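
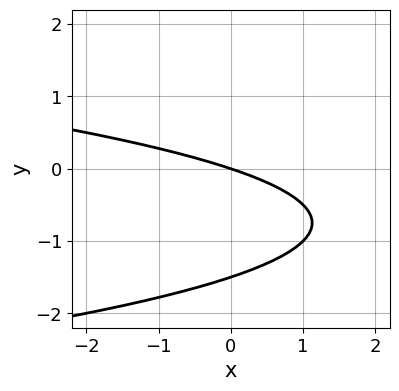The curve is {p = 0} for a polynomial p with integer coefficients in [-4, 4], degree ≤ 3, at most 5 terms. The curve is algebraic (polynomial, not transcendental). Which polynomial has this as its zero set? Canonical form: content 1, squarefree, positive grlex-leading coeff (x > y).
2*y^2 + x + 3*y

(a) deg p = 2. A generic line meets the curve in up to 2 points.
(b) From the visible intercepts: it meets the y-axis at y = 0 (among the integer gridlines); one x-axis crossing is at x = 0.
(c) Matching integer coefficients to the picture gives p.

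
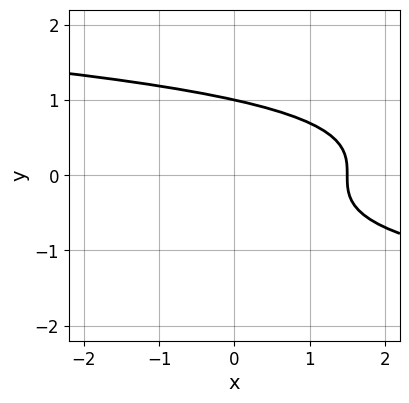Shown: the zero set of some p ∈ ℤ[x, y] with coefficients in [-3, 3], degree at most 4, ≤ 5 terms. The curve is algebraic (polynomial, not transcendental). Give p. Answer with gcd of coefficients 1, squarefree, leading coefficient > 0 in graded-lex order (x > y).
3*y^3 + 2*x - 3

The degree is 3 — no degree-2 curve has this shape.
Checking where it meets the axes: it crosses the y-axis at the gridline y = 1.
Together with the visible shape, these determine p as stated.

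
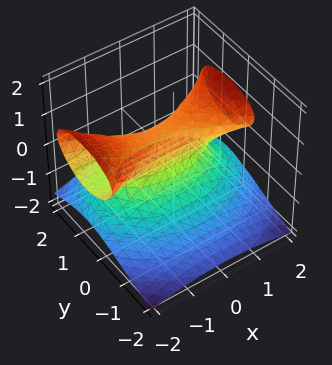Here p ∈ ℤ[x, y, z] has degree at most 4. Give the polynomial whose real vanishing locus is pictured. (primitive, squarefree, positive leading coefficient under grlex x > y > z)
First, deg p = 3.
Next, from the visible intercepts: every point of the x-axis in the box is on the surface; it crosses the z-axis at the gridline z = 0.
Finally, assembling these constraints gives the stated polynomial.

x^2*z - 3*z^3 - 2*y^2 + 2*y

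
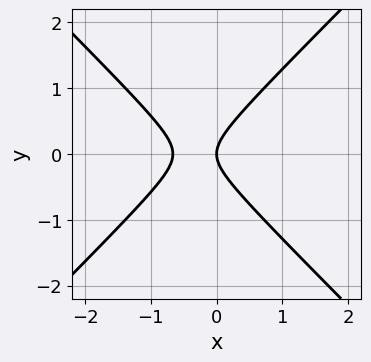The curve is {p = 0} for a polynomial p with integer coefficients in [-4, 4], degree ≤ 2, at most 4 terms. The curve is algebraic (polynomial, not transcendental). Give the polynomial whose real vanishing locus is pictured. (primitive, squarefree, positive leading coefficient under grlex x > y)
3*x^2 - 3*y^2 + 2*x

First, the degree is 2 — a generic line meets the curve in up to 2 points.
Next, symmetries: the y ↦ −y reflection is a symmetry, so y appears only in even powers.
Next, against the integer gridlines: it meets the y-axis at y = 0 (among the integer gridlines); it meets the x-axis at x = 0 (among the integer gridlines).
Finally, together with the visible shape, these determine p as stated.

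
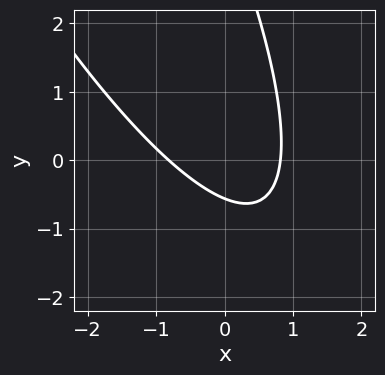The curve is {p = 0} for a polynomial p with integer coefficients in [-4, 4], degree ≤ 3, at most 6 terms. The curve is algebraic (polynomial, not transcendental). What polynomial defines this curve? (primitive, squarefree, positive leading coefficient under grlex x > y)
1. Degree: no degree-1 curve has this shape, so deg p = 2.
2. The integer polynomial consistent with all of this is the stated p.

3*x^2 + 3*x*y + y^2 - 3*y - 2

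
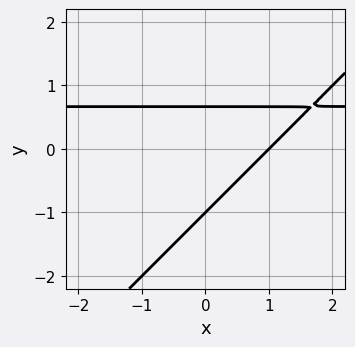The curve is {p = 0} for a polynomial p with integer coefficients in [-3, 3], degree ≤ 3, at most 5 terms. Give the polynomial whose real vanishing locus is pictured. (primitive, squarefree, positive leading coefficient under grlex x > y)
First, the degree is 2 — the shape is more complex than any degree-1 curve.
Next, observable constraints: it meets the x-axis at x = 1 (among the integer gridlines); one y-axis crossing is at y = -1.
Finally, assembling these constraints gives the stated polynomial.

3*x*y - 3*y^2 - 2*x - y + 2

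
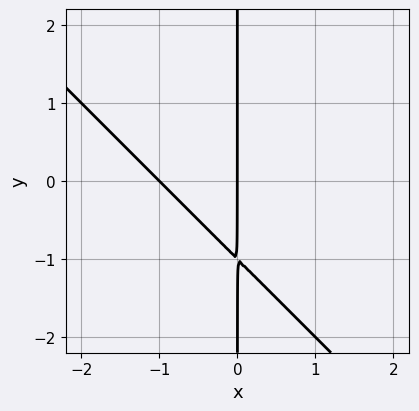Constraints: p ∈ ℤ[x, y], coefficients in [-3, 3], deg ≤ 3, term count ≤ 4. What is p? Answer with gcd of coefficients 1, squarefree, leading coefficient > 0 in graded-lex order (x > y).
x^2 + x*y + x

(a) Degree: a generic line meets the curve in up to 2 points, so deg p = 2.
(b) Observable constraints: the x-axis gridline crossings are at x ∈ {-1, 0}; the visible y-axis segment lies entirely on the curve.
(c) Together with the visible shape, these determine p as stated.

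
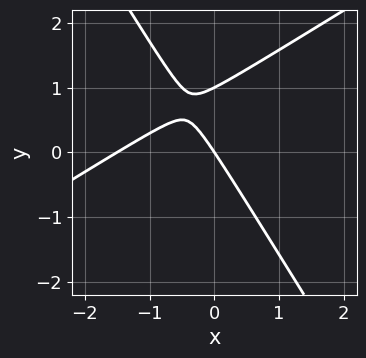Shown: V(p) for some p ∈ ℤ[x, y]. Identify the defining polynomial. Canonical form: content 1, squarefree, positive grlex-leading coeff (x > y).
(a) The degree is 2 — no degree-1 curve has this shape.
(b) From the axis intercepts and sections: it meets the x-axis at x = 0 (among the integer gridlines); among the integer gridlines, it crosses the y-axis at y ∈ {0, 1}.
(c) Together with the visible shape, these determine p as stated.

2*x^2 - 2*x*y - 2*y^2 + 3*x + 2*y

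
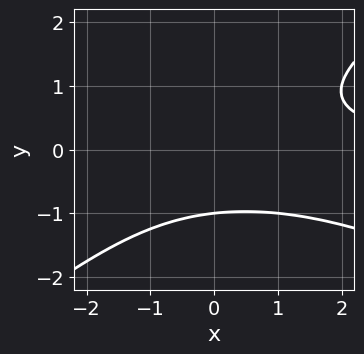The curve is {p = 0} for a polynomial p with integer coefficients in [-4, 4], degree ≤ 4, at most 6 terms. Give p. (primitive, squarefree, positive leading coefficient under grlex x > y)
x^2*y + x*y^2 - 3*y^3 - 3

Degree: the shape is more complex than any degree-2 curve, so deg p = 3.
Against the integer gridlines: the curve avoids every integer x-axis point in the box; it crosses the y-axis at the gridline y = -1.
Fitting integer coefficients to these (and the overall shape) gives p.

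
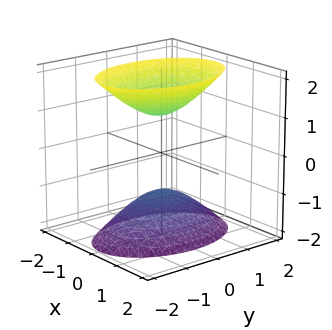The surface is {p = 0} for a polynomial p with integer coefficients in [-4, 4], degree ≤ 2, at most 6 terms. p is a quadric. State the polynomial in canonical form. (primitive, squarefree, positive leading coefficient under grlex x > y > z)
(a) I count 2 distinct pieces. They look like related sheets of one shape, so recover p as a whole.
(b) deg p = 2. Two sheets facing apart; a quadric.
(c) Symmetries: it's symmetric under z → −z, forcing even powers of z; it's symmetric under x → −x, forcing even powers of x; it's symmetric under y → −y, forcing even powers of y.
(d) Checking where it meets the axes: the z-axis gridline crossings are at z ∈ {-1, 1}; no x-intercept at any integer in the box; the surface avoids every integer y-axis point in the box.
(e) Fitting integer coefficients to these (and the overall shape) gives p.

2*x^2 + y^2 - z^2 + 1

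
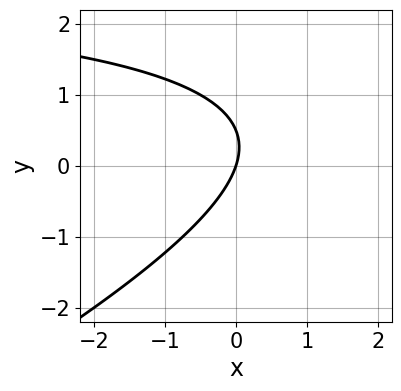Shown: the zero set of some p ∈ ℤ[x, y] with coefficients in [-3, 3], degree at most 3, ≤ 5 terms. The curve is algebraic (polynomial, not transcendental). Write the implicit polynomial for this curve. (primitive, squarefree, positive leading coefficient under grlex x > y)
(a) The degree is 2 — a generic line meets the curve in up to 2 points.
(b) Against the integer gridlines: one y-axis crossing is at y = 0; one x-axis crossing is at x = 0.
(c) Putting this together gives p.

x*y - 2*y^2 - 3*x + y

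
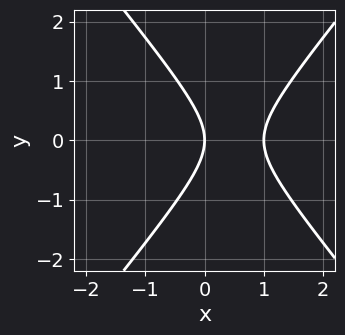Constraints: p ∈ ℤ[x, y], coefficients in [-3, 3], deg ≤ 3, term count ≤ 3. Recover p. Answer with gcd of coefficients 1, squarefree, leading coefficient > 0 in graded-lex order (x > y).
1. The degree is 2 — the shape is more complex than any degree-1 curve.
2. Symmetries: the y ↦ −y reflection is a symmetry, so y appears only in even powers.
3. Against the integer gridlines: the x-axis gridline crossings are at x ∈ {0, 1}; one y-axis crossing is at y = 0.
4. Matching integer coefficients to the picture gives p.

3*x^2 - 2*y^2 - 3*x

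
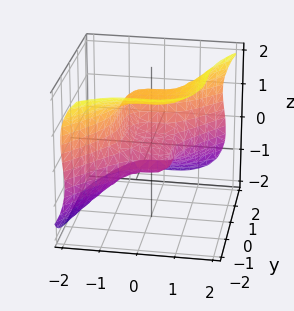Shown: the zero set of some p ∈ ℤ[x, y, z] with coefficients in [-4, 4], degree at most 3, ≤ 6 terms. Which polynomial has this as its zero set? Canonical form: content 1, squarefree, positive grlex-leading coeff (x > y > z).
3*x^3 - 2*y^3 - 3*z^3 + 2*z^2 + 3*z

First, the degree is 3 — a generic line meets the surface in up to 3 points.
Then, from the axis intercepts and sections: it crosses the y-axis at the gridline y = 0; it crosses the x-axis at the gridline x = 0; it meets the z-axis at z = 0 (among the integer gridlines).
Finally, these observations pin down the coefficients.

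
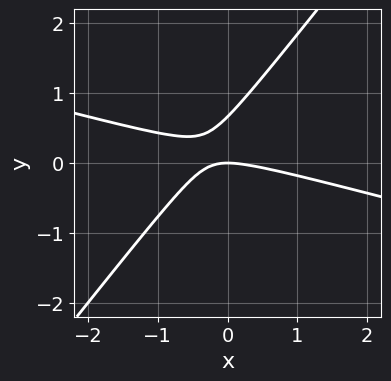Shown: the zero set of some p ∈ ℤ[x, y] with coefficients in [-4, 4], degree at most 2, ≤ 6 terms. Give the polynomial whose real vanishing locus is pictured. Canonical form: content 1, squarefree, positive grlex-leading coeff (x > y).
x^2 + 3*x*y - 3*y^2 + 2*y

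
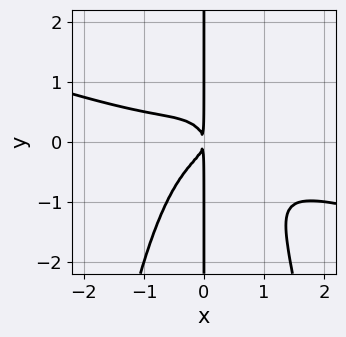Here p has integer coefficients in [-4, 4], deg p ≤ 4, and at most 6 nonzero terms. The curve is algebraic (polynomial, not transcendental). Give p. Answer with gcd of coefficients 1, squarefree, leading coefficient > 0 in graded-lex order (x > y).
First, the degree is 4 — no degree-3 curve has this shape.
Next, from the axis intercepts and sections: every point of the y-axis in the box is on the curve.
Finally, the integer polynomial consistent with all of this is the stated p.

x^4 + 3*x^3*y + 2*x*y^2 + x^2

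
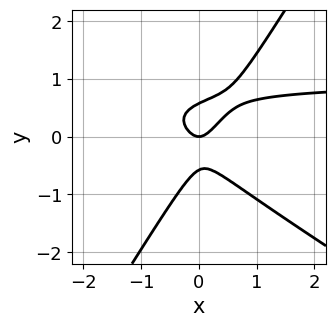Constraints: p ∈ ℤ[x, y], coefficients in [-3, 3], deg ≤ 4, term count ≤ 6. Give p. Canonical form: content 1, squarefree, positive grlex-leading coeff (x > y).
The degree is 3 — no degree-2 curve has this shape.
Checking where it meets the axes: it crosses the y-axis at the gridline y = 0; it meets the x-axis at x = 0 (among the integer gridlines).
Together with the visible shape, these determine p as stated.

3*x^2*y + 3*x*y^2 - 3*y^3 - 3*x^2 + y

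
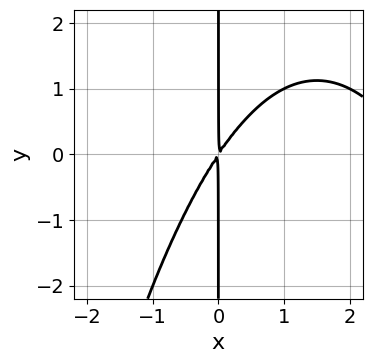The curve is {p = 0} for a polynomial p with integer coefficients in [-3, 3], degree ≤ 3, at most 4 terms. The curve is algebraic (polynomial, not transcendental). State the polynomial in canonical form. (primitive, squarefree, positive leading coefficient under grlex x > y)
x^3 - 3*x^2 + 2*x*y

deg p = 3. No degree-2 curve has this shape.
Observable constraints: every point of the y-axis in the box is on the curve.
The integer polynomial consistent with all of this is the stated p.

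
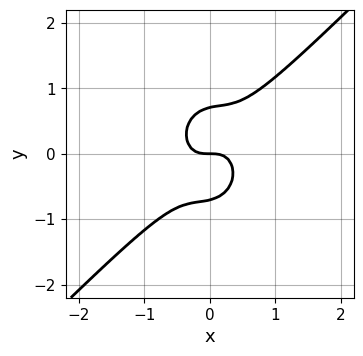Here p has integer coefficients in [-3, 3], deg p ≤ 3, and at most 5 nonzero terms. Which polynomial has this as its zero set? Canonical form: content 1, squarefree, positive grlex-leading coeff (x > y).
3*x^3 - 2*x^2*y + x*y^2 - 2*y^3 + y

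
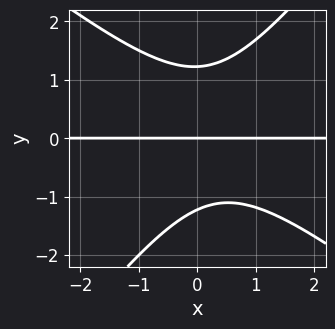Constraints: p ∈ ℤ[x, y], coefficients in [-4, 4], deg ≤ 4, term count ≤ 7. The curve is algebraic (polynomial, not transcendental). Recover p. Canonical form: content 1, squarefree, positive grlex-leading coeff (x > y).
2*x^2*y + x*y^2 - 2*y^3 - x*y + 3*y

First, degree: a generic line meets the curve in up to 3 points, so deg p = 3.
Next, checking where it meets the axes: every point of the x-axis in the box is on the curve; one y-axis crossing is at y = 0.
Finally, matching integer coefficients to the picture gives p.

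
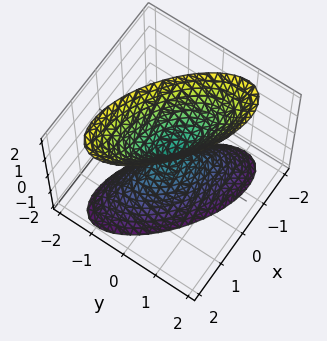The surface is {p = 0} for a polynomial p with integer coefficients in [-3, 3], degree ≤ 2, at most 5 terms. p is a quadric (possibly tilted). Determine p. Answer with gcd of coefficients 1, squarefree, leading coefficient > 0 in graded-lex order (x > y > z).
The picture has 2 separate pieces. They look like related sheets of one shape, so recover p as a whole.
deg p = 2. The shape is more complex than any degree-1 surface.
From the axis intercepts and sections: it crosses the z-axis at the gridline z = 0; it crosses the x-axis at the gridline x = 0.
These observations pin down the coefficients.

2*x^2 + 3*x*y + 3*y^2 - z^2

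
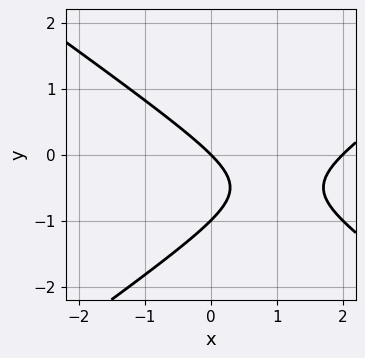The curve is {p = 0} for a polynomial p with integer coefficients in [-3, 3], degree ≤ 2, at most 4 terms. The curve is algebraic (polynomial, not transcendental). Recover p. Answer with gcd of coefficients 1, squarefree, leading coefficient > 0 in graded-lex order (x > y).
x^2 - 2*y^2 - 2*x - 2*y

deg p = 2.
From the visible intercepts: the y-axis gridline crossings are at y ∈ {-1, 0}; the x-axis gridline crossings are at x ∈ {0, 2}.
Putting this together gives p.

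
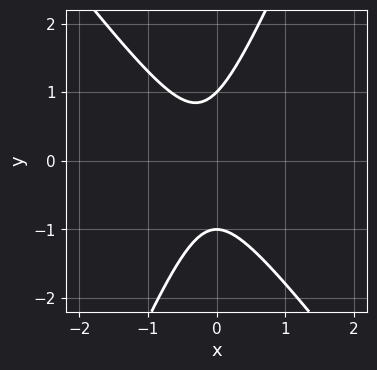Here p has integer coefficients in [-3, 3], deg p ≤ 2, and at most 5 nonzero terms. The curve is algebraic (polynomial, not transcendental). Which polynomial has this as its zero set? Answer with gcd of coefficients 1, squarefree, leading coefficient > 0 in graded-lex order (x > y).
Degree: no degree-1 curve has this shape, so deg p = 2.
Observable constraints: among the integer gridlines, it crosses the y-axis at y ∈ {-1, 1}; the curve avoids every integer x-axis point in the box.
Fitting integer coefficients to these (and the overall shape) gives p.

3*x^2 + x*y - y^2 + x + 1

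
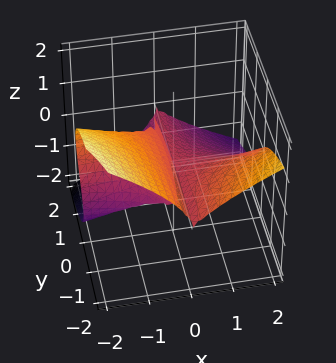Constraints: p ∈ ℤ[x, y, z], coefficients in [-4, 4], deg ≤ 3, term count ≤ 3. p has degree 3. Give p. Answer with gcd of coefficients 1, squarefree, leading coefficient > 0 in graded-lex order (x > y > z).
First, deg p = 3.
Next, observable constraints: it crosses the z-axis at the gridline z = 0; every point of the x-axis in the box is on the surface.
Finally, fitting integer coefficients to these (and the overall shape) gives p.

2*x^2*y + 3*z^3 + 3*x*z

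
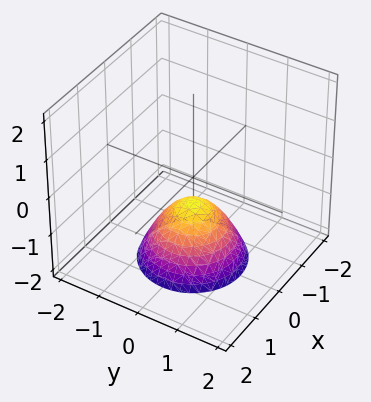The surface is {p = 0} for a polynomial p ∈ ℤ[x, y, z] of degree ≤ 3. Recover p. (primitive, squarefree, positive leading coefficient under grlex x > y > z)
First, the degree is 2 — a generic line meets the surface in up to 2 points.
Then, symmetry: the z-axis is an axis of rotation, so x and y enter only as x² + y².
Next, from the axis intercepts and sections: a circular section at z = -2 has radius between 1 and 2; no y-intercept at any integer in the box; no x-intercept at any integer in the box.
Finally, fitting integer coefficients to these (and the overall shape) gives p.

3*x^2 + 3*y^2 + 3*z + 2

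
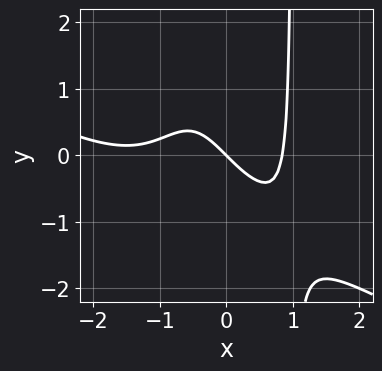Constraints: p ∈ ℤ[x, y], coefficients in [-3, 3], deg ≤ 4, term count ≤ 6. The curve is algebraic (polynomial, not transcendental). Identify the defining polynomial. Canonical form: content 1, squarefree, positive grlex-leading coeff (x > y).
x^4 + 2*x^3*y + 2*x^3 - 2*x - 2*y

Degree: no degree-3 curve has this shape, so deg p = 4.
From the visible intercepts: it crosses the x-axis at the gridline x = 0; one y-axis crossing is at y = 0.
These observations pin down the coefficients.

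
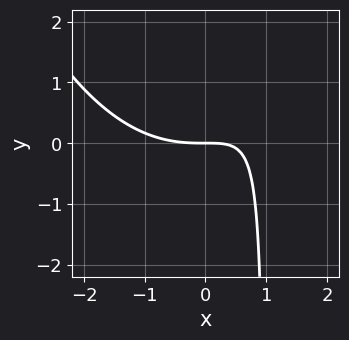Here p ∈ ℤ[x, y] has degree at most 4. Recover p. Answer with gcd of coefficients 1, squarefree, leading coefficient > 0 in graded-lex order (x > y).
Degree: no degree-2 curve has this shape, so deg p = 3.
Against the integer gridlines: it crosses the y-axis at the gridline y = 0; one x-axis crossing is at x = 0.
Matching integer coefficients to the picture gives p.

x^3 - 3*x*y + 3*y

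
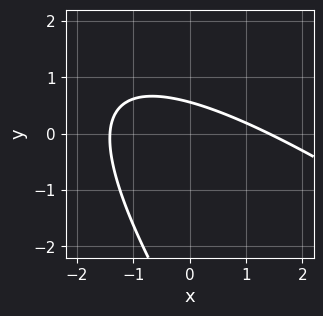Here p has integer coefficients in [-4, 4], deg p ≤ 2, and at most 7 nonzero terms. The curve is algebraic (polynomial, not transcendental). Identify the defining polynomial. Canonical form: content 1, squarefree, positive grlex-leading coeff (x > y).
Degree: a generic line meets the curve in up to 2 points, so deg p = 2.
The integer polynomial consistent with all of this is the stated p.

x^2 + 2*x*y + y^2 + 3*y - 2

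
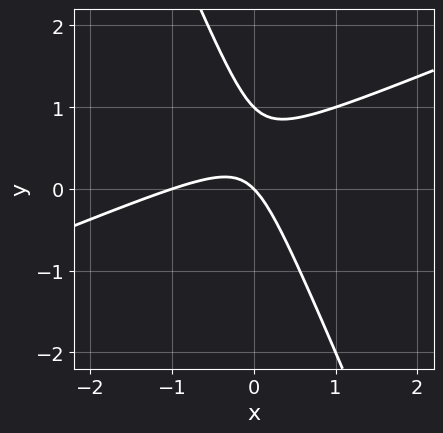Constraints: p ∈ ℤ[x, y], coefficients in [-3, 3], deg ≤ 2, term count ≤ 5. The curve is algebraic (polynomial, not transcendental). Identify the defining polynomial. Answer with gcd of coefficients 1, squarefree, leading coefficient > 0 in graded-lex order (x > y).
x^2 - 2*x*y - y^2 + x + y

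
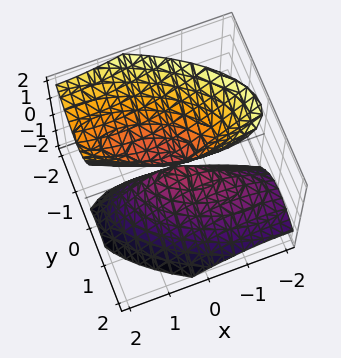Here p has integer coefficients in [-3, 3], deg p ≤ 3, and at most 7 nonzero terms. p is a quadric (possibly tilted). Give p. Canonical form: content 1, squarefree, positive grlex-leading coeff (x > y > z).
The picture has 2 separate pieces.
Degree: no degree-1 surface has this shape, so deg p = 2.
From the visible intercepts: one y-axis crossing is at y = 0; one z-axis crossing is at z = 0.
Solving for integer coefficients yields p as stated.

x^2 + 2*x*y + 3*y^2 + 2*y*z - z^2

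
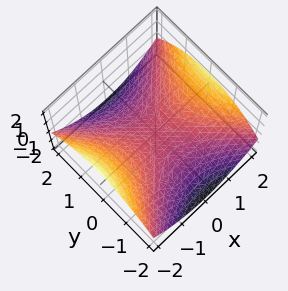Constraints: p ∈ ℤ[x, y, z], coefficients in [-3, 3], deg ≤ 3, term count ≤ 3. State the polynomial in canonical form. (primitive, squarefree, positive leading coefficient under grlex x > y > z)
1. The degree is 2 — a hyperbolic paraboloid; a quadric.
2. Symmetries: it's symmetric under y → −y, forcing even powers of y; the x ↦ −x reflection is a symmetry, so x appears only in even powers.
3. From the visible intercepts: it meets the x-axis at x = 0 (among the integer gridlines); it meets the z-axis at z = 0 (among the integer gridlines); it meets the y-axis at y = 0 (among the integer gridlines).
4. Together with the visible shape, these determine p as stated.

x^2 - y^2 - 3*z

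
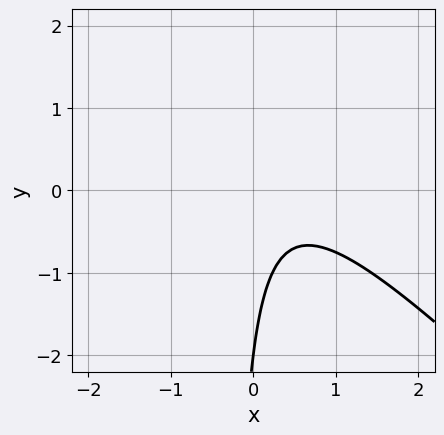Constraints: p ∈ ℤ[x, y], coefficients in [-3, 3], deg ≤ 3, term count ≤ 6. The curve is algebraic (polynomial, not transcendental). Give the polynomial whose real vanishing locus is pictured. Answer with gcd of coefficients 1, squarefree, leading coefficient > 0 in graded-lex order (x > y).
First, deg p = 2. A generic line meets the curve in up to 2 points.
Next, against the integer gridlines: the curve avoids every integer x-axis point in the box; one y-axis crossing is at y = -2.
Finally, together with the visible shape, these determine p as stated.

3*x^2 + 3*x*y - 2*x + y + 2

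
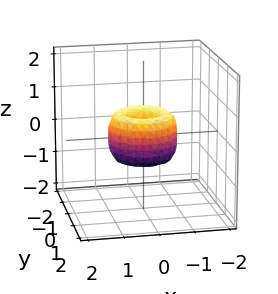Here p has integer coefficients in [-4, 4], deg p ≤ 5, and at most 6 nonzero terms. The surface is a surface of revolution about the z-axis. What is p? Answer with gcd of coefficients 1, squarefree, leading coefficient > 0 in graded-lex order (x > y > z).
2*x^4 + 4*x^2*y^2 + 2*y^4 - 2*x^2 - 2*y^2 + z^2

(a) deg p = 4. No degree-3 surface has this shape.
(b) Symmetries: every cross-section ⟂ z is a circle, so x, y appear only via x² + y².
(c) Observable constraints: the x-axis gridline crossings are at x ∈ {-1, 0, 1}; it meets the z-axis at z = 0 (among the integer gridlines); among the integer gridlines, it crosses the y-axis at y ∈ {-1, 0, 1}.
(d) Matching integer coefficients to the picture gives p.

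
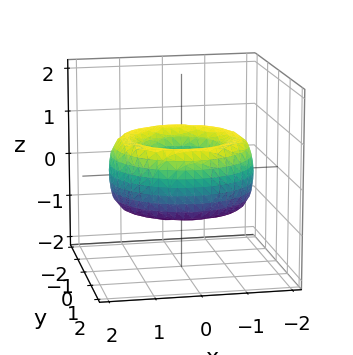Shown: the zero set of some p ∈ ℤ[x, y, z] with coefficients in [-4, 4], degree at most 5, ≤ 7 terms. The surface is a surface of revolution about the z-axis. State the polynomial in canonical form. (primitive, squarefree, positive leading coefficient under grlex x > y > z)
x^4 + 2*x^2*y^2 + y^4 - 3*x^2 - 3*y^2 + 2*z^2 + 1

First, the degree is 4 — a generic line meets the surface in up to 4 points.
Then, symmetry: the surface is invariant under rotation about z: p = q(x² + y², z).
Then, reading off the gridlines: the surface avoids every integer z-axis point in the box; a circular section at z = 0 has radius between 0 and 1.
Finally, solving for integer coefficients yields p as stated.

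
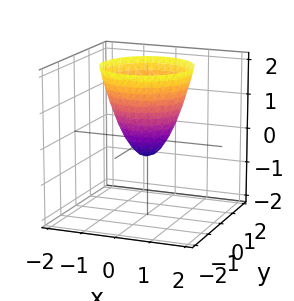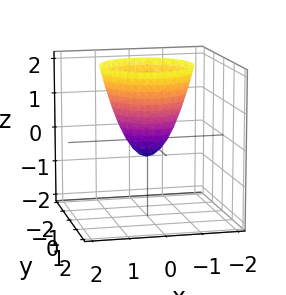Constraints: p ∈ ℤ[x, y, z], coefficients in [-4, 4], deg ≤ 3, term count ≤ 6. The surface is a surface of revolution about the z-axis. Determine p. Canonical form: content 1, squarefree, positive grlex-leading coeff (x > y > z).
First, the degree is 2 — a generic line meets the surface in up to 2 points.
Next, symmetry: the z-axis is an axis of rotation, so x and y enter only as x² + y².
Then, checking where it meets the axes: a circular section at z = 1 has radius exactly 1.
Finally, fitting integer coefficients to these (and the overall shape) gives p.

3*x^2 + 3*y^2 - 2*z - 1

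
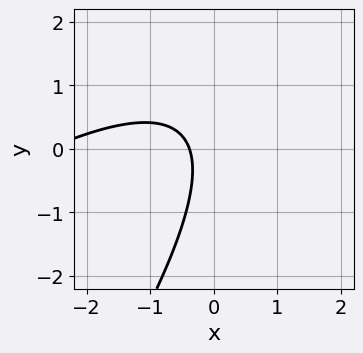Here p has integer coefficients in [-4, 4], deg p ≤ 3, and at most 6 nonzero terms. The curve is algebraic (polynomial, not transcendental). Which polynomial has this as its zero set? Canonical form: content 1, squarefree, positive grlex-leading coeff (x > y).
x^2 - 2*x*y + y^2 + 3*x + 1

(a) deg p = 2.
(b) From the visible intercepts: the curve avoids every integer y-axis point in the box.
(c) These observations pin down the coefficients.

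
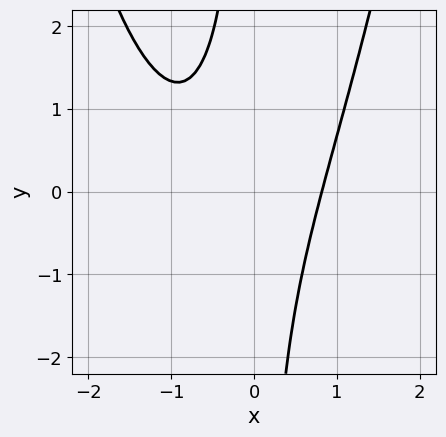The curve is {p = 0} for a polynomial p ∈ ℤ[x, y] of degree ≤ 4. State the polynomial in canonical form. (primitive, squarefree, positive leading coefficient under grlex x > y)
3*x^3 + 2*x^2 - 3*x*y - 3

The degree is 3 — a generic line meets the curve in up to 3 points.
From the axis intercepts and sections: the curve avoids every integer y-axis point in the box.
Putting this together gives p.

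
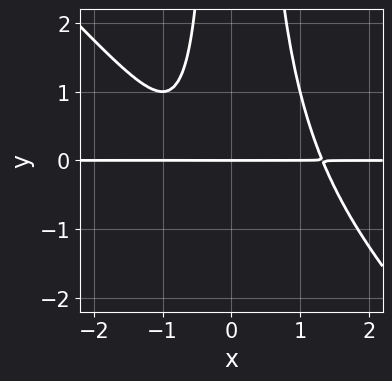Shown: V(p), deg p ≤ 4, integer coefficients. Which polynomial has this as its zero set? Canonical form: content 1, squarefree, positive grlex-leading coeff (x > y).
x^3*y + x^2*y^2 - x*y - y

deg p = 4. A generic line meets the curve in up to 4 points.
From the axis intercepts and sections: it meets the y-axis at y = 0 (among the integer gridlines); the visible x-axis segment lies entirely on the curve.
Solving for integer coefficients yields p as stated.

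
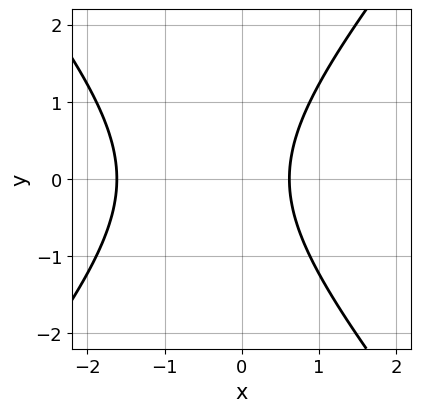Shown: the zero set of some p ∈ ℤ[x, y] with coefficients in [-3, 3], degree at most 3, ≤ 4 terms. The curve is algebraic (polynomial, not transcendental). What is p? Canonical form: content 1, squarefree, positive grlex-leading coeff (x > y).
First, the degree is 2 — the shape is more complex than any degree-1 curve.
Next, symmetries: the y ↦ −y reflection is a symmetry, so y appears only in even powers.
Next, against the integer gridlines: no y-intercept at any integer in the box.
Finally, assembling these constraints gives the stated polynomial.

3*x^2 - 2*y^2 + 3*x - 3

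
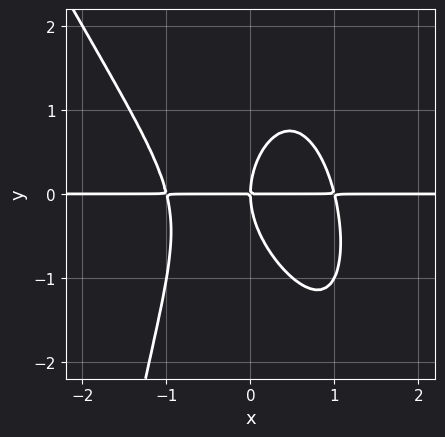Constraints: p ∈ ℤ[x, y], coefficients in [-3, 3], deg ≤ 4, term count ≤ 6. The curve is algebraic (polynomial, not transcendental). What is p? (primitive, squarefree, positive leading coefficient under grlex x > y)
deg p = 4. The shape is more complex than any degree-3 curve.
Against the integer gridlines: the visible x-axis segment lies entirely on the curve; it crosses the y-axis at the gridline y = 0.
Fitting integer coefficients to these (and the overall shape) gives p.

2*x^3*y + x^2*y^2 + y^3 - 2*x*y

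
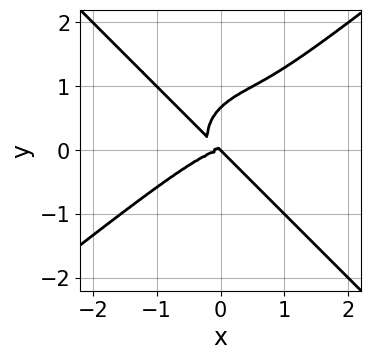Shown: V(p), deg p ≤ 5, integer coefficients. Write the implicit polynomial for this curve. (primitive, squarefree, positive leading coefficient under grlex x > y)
First, degree: a generic line meets the curve in up to 4 points, so deg p = 4.
Then, checking where it meets the axes: it crosses the y-axis at the gridline y = 0; it crosses the x-axis at the gridline x = 0.
Finally, fitting integer coefficients to these (and the overall shape) gives p.

2*x^4 - x^3*y - 3*y^4 + 2*x*y^2 + 2*y^3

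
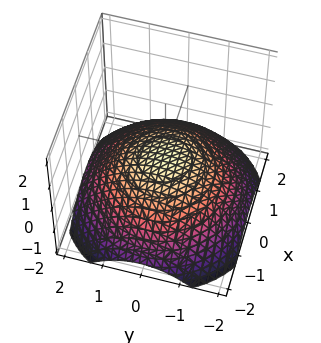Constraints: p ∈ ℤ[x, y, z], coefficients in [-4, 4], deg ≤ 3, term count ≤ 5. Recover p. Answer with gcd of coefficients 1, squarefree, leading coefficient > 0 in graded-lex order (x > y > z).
The degree is 2 — a paraboloid; a quadric.
Symmetry: the surface is invariant under rotation about z: p = q(x² + y², z).
Observable constraints: it crosses the x-axis at the gridline x = 0; it crosses the y-axis at the gridline y = 0; a circular section at z = -1 has radius between 1 and 2.
Putting this together gives p.

x^2 + y^2 + 3*z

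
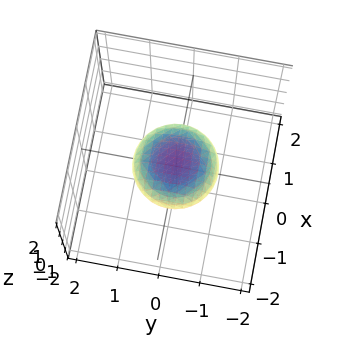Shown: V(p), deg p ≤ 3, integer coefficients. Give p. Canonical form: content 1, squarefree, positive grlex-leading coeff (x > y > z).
Degree: no degree-1 surface has this shape, so deg p = 2.
Symmetries: rotational symmetry about the z-axis ⇒ p depends on x, y only through x² + y².
Checking where it meets the axes: the x-axis gridline crossings are at x ∈ {-1, 1}; a circular section at z = 0 has radius exactly 1.
Putting this together gives p. Check: (0, -1, 0) on the y-axis lies on the surface, and p(0, -1, 0) = 0. ✓

x^2 + y^2 + 2*z^2 - 1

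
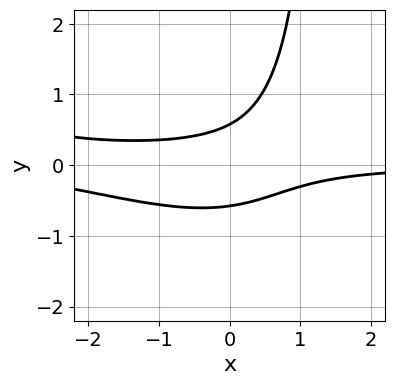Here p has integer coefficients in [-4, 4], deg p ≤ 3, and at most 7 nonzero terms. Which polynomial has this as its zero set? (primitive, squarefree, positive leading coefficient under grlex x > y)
x^2*y + 2*x*y^2 + 2*x*y - 3*y^2 + 1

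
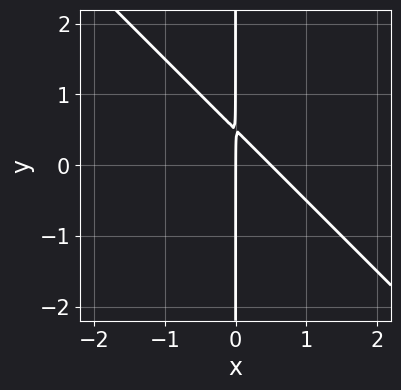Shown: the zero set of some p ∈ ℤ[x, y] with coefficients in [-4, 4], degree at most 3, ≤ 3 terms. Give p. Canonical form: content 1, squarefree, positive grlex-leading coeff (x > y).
First, deg p = 2.
Next, from the visible intercepts: the visible y-axis segment lies entirely on the curve; it crosses the x-axis at the gridline x = 0.
Finally, assembling these constraints gives the stated polynomial.

2*x^2 + 2*x*y - x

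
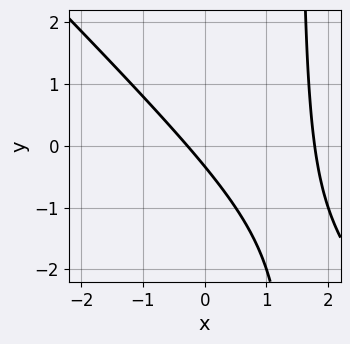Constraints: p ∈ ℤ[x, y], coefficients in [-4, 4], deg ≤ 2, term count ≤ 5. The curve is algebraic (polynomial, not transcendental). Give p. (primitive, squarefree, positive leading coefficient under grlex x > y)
deg p = 2. A generic line meets the curve in up to 2 points.
Matching integer coefficients to the picture gives p.

2*x^2 + 2*x*y - 3*x - 3*y - 1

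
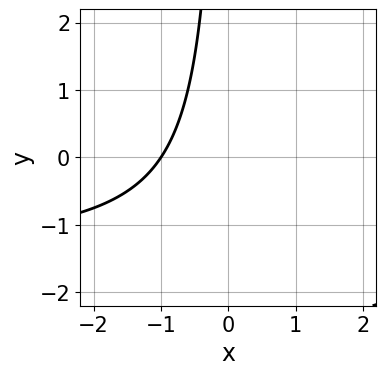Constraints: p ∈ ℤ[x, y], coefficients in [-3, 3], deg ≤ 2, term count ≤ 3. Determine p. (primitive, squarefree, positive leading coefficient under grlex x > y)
2*x*y + 3*x + 3

(a) deg p = 2.
(b) Against the integer gridlines: it crosses the x-axis at the gridline x = -1; the curve avoids every integer y-axis point in the box.
(c) Solving for integer coefficients yields p as stated.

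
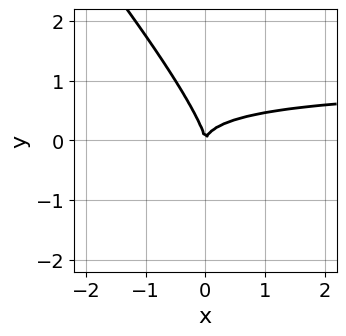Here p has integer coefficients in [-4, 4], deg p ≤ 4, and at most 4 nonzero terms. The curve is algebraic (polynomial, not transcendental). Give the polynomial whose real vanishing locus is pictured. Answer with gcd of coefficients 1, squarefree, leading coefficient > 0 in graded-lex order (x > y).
The degree is 3 — no degree-2 curve has this shape.
From the visible intercepts: it meets the y-axis at y = 0 (among the integer gridlines); one x-axis crossing is at x = 0.
These observations pin down the coefficients.

x^2*y + 2*x*y^2 + y^3 - x^2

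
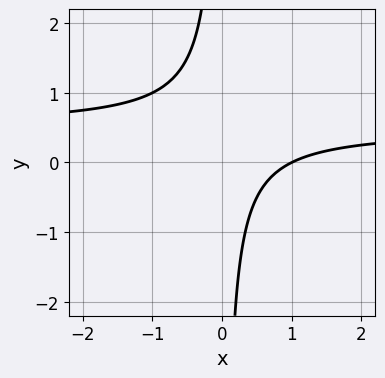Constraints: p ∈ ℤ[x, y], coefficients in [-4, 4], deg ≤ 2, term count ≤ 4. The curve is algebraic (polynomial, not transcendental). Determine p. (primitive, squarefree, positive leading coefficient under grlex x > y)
Degree: no degree-1 curve has this shape, so deg p = 2.
Checking where it meets the axes: no y-intercept at any integer in the box; it crosses the x-axis at the gridline x = 1.
Putting this together gives p.

2*x*y - x + 1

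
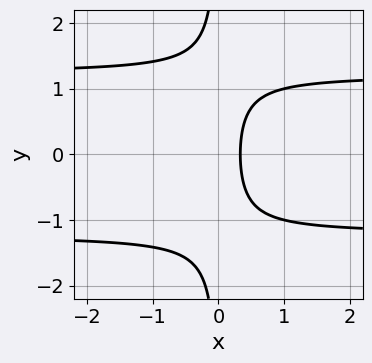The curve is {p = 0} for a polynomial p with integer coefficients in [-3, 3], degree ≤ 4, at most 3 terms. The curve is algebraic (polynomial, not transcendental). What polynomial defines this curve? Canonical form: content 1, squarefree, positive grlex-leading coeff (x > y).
2*x*y^2 - 3*x + 1

1. The degree is 3 — no degree-2 curve has this shape.
2. Symmetries: it's symmetric under y → −y, forcing even powers of y.
3. From the visible intercepts: the curve avoids every integer y-axis point in the box.
4. The integer polynomial consistent with all of this is the stated p.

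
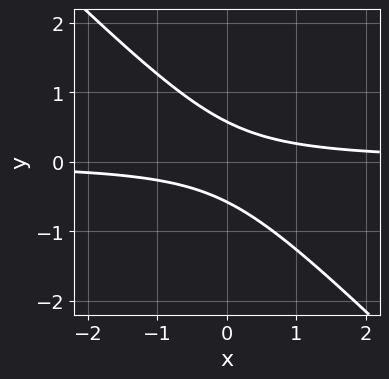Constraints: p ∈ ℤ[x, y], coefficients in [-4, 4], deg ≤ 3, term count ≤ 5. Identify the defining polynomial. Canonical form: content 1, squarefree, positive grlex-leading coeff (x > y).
The degree is 2 — a generic line meets the curve in up to 2 points.
From the visible intercepts: it misses every integer gridline on the x-axis.
Assembling these constraints gives the stated polynomial.

3*x*y + 3*y^2 - 1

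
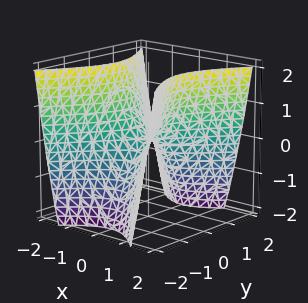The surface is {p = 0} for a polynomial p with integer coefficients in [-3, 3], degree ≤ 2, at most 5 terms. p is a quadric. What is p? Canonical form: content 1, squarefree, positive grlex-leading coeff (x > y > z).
3*x^2 - 2*y^2 - 2*z

1. deg p = 2. A saddle surface; a quadric.
2. Symmetries: the x ↦ −x reflection is a symmetry, so x appears only in even powers; it's symmetric under y → −y, forcing even powers of y.
3. From the visible intercepts: it meets the x-axis at x = 0 (among the integer gridlines); it crosses the y-axis at the gridline y = 0; it crosses the z-axis at the gridline z = 0.
4. Solving for integer coefficients yields p as stated.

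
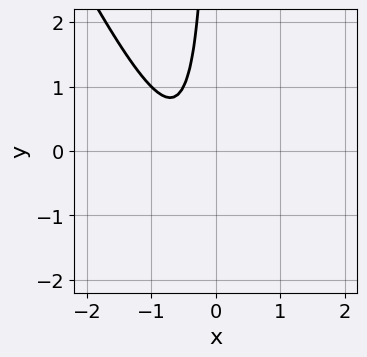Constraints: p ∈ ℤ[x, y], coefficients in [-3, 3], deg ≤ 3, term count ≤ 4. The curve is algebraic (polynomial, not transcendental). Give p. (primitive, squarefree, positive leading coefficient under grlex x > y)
First, deg p = 2. No degree-1 curve has this shape.
Next, reading off the gridlines: no x-intercept at any integer in the box; the curve avoids every integer y-axis point in the box.
Finally, together with the visible shape, these determine p as stated.

2*x^2 + x*y + 2*x + 1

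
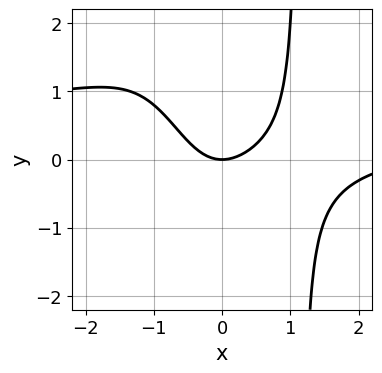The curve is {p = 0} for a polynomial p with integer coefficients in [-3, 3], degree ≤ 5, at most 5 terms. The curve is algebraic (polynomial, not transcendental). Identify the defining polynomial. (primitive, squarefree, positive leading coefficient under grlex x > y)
deg p = 4. A generic line meets the curve in up to 4 points.
Reading off the gridlines: it crosses the x-axis at the gridline x = 0; it crosses the y-axis at the gridline y = 0.
Matching integer coefficients to the picture gives p.

2*x^3*y - x^3 + 3*x^2 - 3*y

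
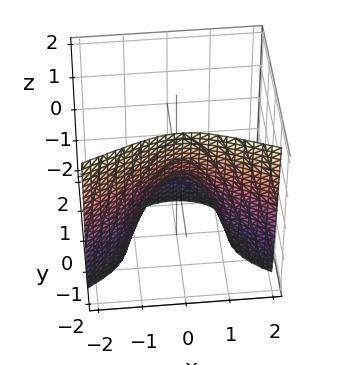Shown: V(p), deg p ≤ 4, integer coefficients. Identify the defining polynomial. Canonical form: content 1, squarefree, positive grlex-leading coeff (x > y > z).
3*y^3 + 3*x^2 + 2*z

The degree is 3 — the shape is more complex than any degree-2 surface.
From the visible intercepts: one x-axis crossing is at x = 0; it meets the y-axis at y = 0 (among the integer gridlines).
Fitting integer coefficients to these (and the overall shape) gives p.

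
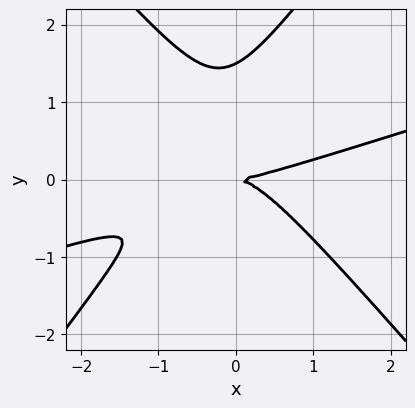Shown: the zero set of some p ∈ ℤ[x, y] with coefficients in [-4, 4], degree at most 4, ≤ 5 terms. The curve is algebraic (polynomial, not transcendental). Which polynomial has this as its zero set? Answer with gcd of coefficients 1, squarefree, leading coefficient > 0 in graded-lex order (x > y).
x^3 - 3*x^2*y - x*y^2 + 2*y^3 - 3*y^2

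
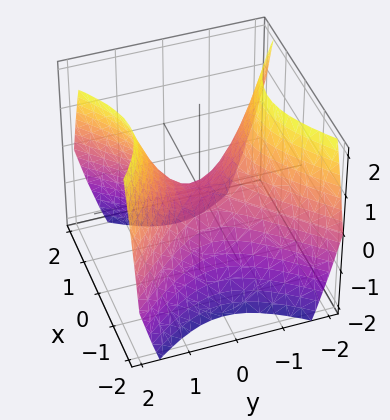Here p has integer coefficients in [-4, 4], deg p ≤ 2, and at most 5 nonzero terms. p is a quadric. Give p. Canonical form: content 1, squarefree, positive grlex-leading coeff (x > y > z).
x^2 - y^2 + z

1. Degree: a hyperbolic paraboloid; a quadric, so deg p = 2.
2. Symmetries: it's symmetric under y → −y, forcing even powers of y; the x ↦ −x reflection is a symmetry, so x appears only in even powers.
3. From the axis intercepts and sections: it meets the x-axis at x = 0 (among the integer gridlines); one z-axis crossing is at z = 0.
4. Solving for integer coefficients yields p as stated.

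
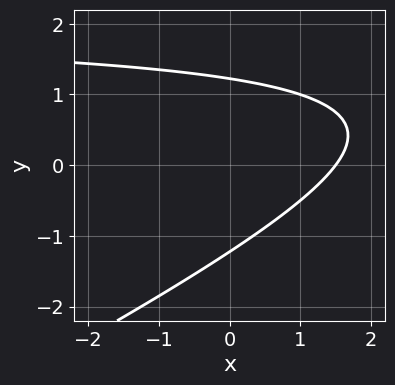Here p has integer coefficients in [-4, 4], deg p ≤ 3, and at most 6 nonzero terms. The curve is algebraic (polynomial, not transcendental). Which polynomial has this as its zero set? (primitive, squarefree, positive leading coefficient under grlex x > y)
x*y - 2*y^2 - 2*x + 3

The degree is 2 — no degree-1 curve has this shape.
Matching integer coefficients to the picture gives p.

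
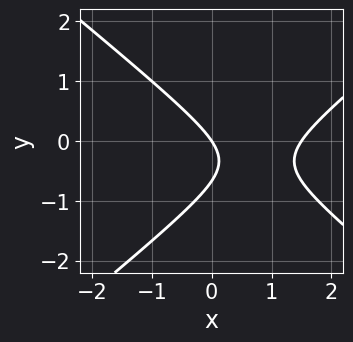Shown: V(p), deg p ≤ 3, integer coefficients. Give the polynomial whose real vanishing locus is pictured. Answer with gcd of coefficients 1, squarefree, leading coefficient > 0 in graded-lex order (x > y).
2*x^2 - 3*y^2 - 3*x - 2*y

First, deg p = 2.
Then, checking where it meets the axes: it meets the x-axis at x = 0 (among the integer gridlines); it meets the y-axis at y = 0 (among the integer gridlines).
Finally, the integer polynomial consistent with all of this is the stated p.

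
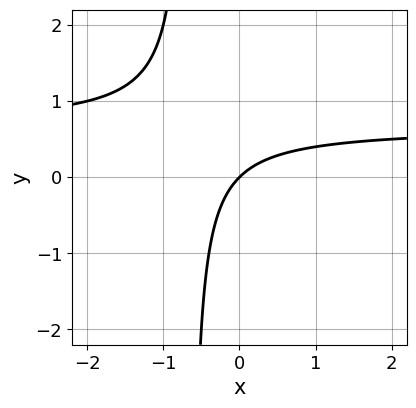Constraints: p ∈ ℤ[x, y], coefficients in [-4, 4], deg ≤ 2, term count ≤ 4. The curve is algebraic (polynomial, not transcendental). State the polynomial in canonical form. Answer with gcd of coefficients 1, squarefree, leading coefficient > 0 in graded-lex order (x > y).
3*x*y - 2*x + 2*y

(a) deg p = 2. A generic line meets the curve in up to 2 points.
(b) Observable constraints: it meets the y-axis at y = 0 (among the integer gridlines); one x-axis crossing is at x = 0.
(c) The integer polynomial consistent with all of this is the stated p.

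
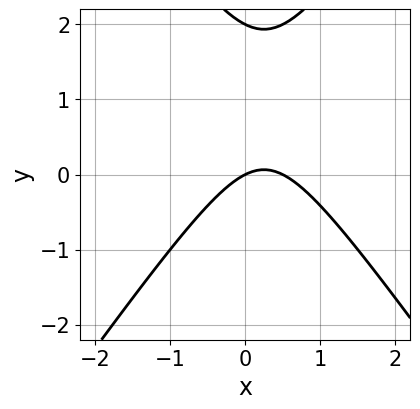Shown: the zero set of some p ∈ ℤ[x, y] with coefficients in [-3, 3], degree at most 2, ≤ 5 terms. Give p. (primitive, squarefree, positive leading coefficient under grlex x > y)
2*x^2 - y^2 - x + 2*y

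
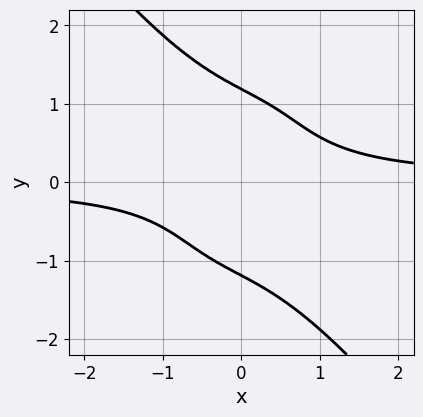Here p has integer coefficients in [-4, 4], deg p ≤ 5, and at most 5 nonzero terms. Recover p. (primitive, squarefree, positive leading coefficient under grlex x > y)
2*x^3*y + y^4 - x^2 + 3*x*y - 2

First, degree: a generic line meets the curve in up to 4 points, so deg p = 4.
Then, against the integer gridlines: the curve avoids every integer x-axis point in the box.
Finally, assembling these constraints gives the stated polynomial.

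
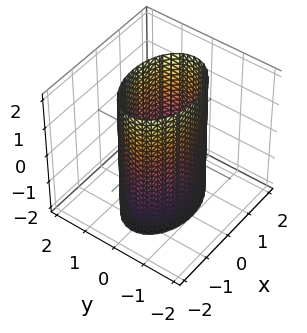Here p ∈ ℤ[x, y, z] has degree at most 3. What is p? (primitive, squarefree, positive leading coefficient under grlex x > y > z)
1. deg p = 2.
2. Symmetries: mirror symmetry x ↦ −x ⇒ only even powers of x; mirror symmetry y ↦ −y ⇒ only even powers of y; the z ↦ −z reflection is a symmetry, so z appears only in even powers.
3. Reading off the gridlines: no z-intercept at any integer in the box; the y-axis gridline crossings are at y ∈ {-1, 1}.
4. Fitting integer coefficients to these (and the overall shape) gives p.

x^2 + 2*y^2 - 2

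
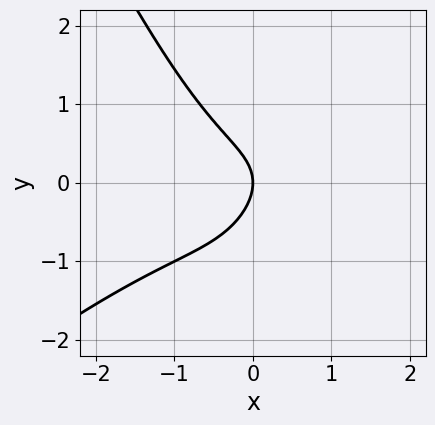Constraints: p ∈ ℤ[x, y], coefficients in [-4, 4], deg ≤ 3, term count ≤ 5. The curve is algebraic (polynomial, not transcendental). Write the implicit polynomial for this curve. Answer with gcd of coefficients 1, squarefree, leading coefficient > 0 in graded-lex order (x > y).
The degree is 3 — a generic line meets the curve in up to 3 points.
From the axis intercepts and sections: one x-axis crossing is at x = 0; one y-axis crossing is at y = 0.
These observations pin down the coefficients.

2*x^3 - 3*x^2*y + y^3 + 3*y^2 + 3*x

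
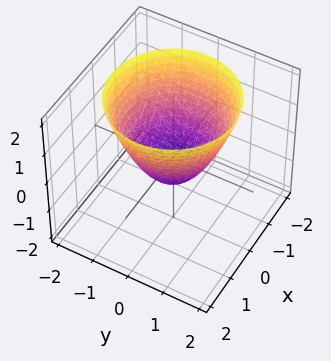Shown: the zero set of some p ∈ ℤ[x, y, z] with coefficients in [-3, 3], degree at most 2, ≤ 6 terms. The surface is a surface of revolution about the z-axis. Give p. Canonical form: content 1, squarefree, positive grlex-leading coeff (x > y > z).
3*x^2 + 3*y^2 - 3*z - 2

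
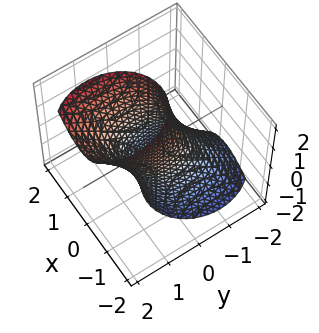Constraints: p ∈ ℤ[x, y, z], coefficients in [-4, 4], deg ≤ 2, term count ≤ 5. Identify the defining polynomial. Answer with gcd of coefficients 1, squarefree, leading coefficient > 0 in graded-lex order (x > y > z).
1. The degree is 2 — a generic line meets the surface in up to 2 points.
2. Checking where it meets the axes: no z-intercept at any integer in the box; the y-axis gridline crossings are at y ∈ {-1, 1}.
3. The integer polynomial consistent with all of this is the stated p.

3*x^2 - x*z + 2*y^2 - 2*y*z - 2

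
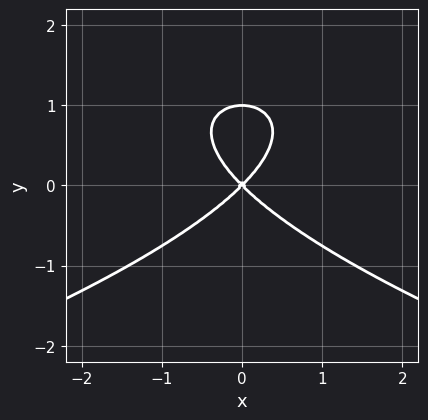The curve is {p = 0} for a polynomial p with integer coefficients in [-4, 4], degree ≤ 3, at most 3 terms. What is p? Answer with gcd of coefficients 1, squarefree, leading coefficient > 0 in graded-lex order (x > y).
y^3 + x^2 - y^2

First, deg p = 3. A generic line meets the curve in up to 3 points.
Then, symmetries: mirror symmetry x ↦ −x ⇒ only even powers of x.
Next, reading off the gridlines: one x-axis crossing is at x = 0; among the integer gridlines, it crosses the y-axis at y ∈ {0, 1}.
Finally, together with the visible shape, these determine p as stated.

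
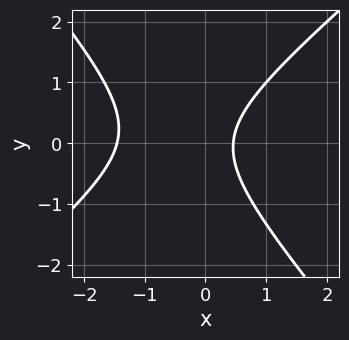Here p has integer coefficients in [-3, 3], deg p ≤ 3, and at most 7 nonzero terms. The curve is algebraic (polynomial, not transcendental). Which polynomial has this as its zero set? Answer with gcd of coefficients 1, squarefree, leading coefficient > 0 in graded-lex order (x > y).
3*x^2 - x*y - 3*y^2 + 3*x - 2

First, the degree is 2 — the shape is more complex than any degree-1 curve.
Then, reading off the gridlines: it misses every integer gridline on the y-axis.
Finally, together with the visible shape, these determine p as stated.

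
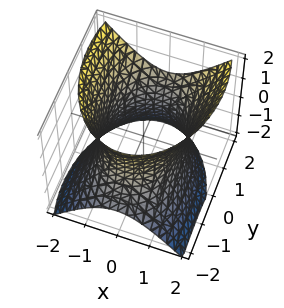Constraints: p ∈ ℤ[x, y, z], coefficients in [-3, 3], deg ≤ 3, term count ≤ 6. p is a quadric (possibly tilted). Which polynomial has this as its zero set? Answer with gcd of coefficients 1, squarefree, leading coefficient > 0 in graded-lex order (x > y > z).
deg p = 2. No degree-1 surface has this shape.
From the axis intercepts and sections: the surface avoids every integer z-axis point in the box.
Together with the visible shape, these determine p as stated.

2*x^2 + y^2 - y*z - z^2 - 3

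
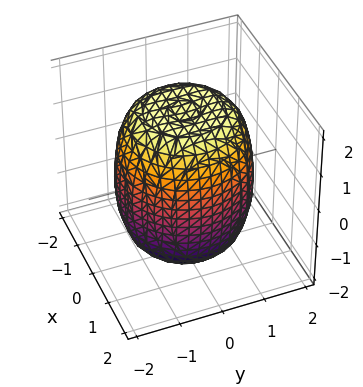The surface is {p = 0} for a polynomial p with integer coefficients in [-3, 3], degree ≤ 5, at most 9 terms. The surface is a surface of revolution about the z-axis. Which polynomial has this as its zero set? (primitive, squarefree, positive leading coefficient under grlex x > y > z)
(a) The degree is 4 — the shape is more complex than any degree-3 surface.
(b) Symmetry: the z-axis is an axis of rotation, so x and y enter only as x² + y².
(c) Reading off the gridlines: a circular section at z = -1 has radius between 1 and 2.
(d) Solving for integer coefficients yields p as stated.

x^4 + 2*x^2*y^2 + y^4 - x^2 - y^2 + z^2 - 3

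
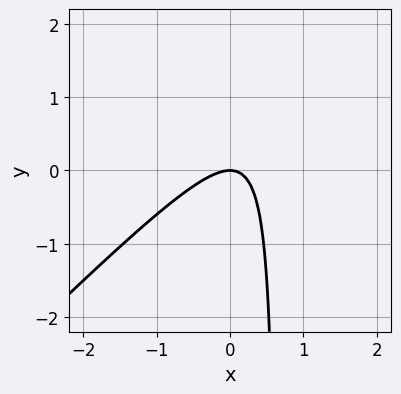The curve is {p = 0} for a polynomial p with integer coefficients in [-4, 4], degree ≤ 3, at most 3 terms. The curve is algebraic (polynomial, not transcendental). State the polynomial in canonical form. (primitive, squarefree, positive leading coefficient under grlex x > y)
3*x^2 - 3*x*y + 2*y

1. deg p = 2. The shape is more complex than any degree-1 curve.
2. Observable constraints: it meets the y-axis at y = 0 (among the integer gridlines); it meets the x-axis at x = 0 (among the integer gridlines).
3. Together with the visible shape, these determine p as stated.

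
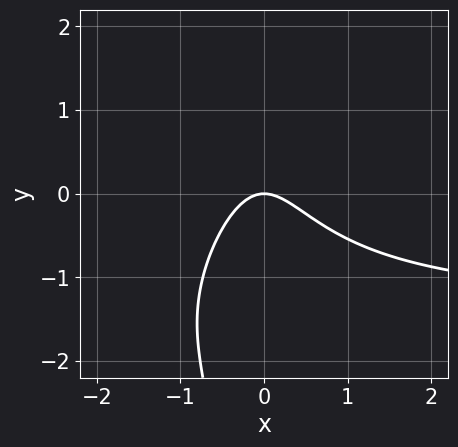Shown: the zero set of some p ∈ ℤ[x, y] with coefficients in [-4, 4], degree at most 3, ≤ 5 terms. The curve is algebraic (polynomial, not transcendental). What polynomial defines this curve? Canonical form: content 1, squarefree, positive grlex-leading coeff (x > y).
deg p = 3. The shape is more complex than any degree-2 curve.
Checking where it meets the axes: it meets the y-axis at y = 0 (among the integer gridlines); it meets the x-axis at x = 0 (among the integer gridlines).
These observations pin down the coefficients.

2*x^2*y - x*y^2 + 3*x^2 + x*y + 2*y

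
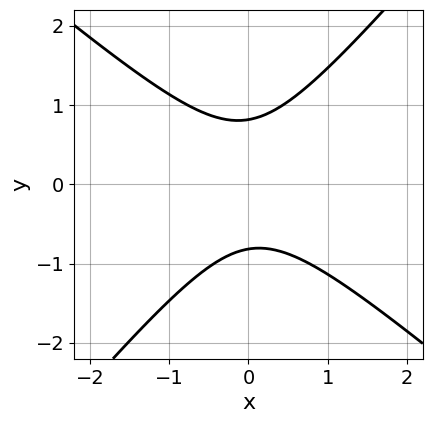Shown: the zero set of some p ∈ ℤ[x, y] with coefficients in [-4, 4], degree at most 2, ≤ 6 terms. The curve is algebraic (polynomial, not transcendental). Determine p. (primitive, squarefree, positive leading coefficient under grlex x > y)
3*x^2 + x*y - 3*y^2 + 2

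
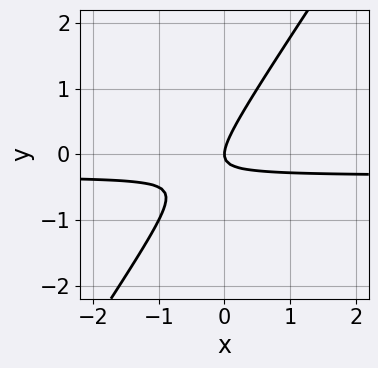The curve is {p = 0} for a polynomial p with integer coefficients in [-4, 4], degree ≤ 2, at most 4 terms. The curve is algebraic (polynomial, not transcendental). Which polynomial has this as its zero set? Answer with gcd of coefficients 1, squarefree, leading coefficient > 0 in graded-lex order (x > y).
Degree: a generic line meets the curve in up to 2 points, so deg p = 2.
Reading off the gridlines: one y-axis crossing is at y = 0; one x-axis crossing is at x = 0.
Assembling these constraints gives the stated polynomial.

3*x*y - 2*y^2 + x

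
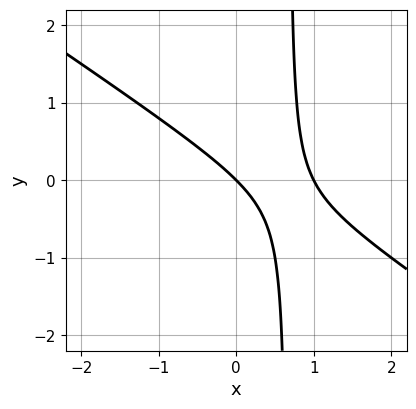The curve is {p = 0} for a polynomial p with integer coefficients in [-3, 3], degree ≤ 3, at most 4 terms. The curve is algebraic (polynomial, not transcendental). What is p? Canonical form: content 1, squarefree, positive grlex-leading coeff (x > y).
Degree: the shape is more complex than any degree-1 curve, so deg p = 2.
From the visible intercepts: one y-axis crossing is at y = 0; among the integer gridlines, it crosses the x-axis at x ∈ {0, 1}.
Assembling these constraints gives the stated polynomial.

2*x^2 + 3*x*y - 2*x - 2*y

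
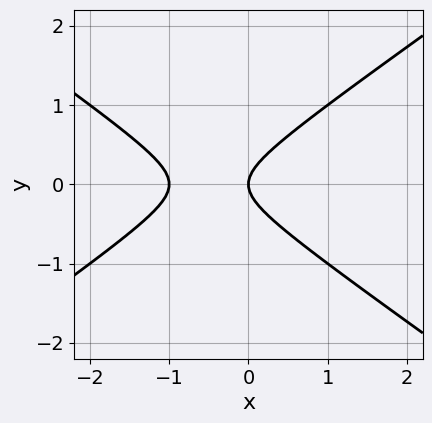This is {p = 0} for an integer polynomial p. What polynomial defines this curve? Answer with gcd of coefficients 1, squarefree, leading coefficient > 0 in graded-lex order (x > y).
x^2 - 2*y^2 + x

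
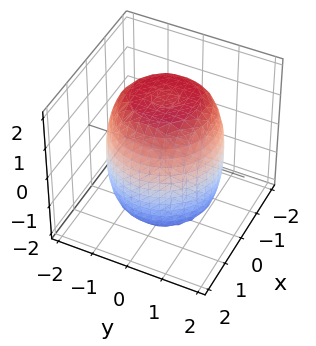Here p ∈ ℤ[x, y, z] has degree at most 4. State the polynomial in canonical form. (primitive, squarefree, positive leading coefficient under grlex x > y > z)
x^4 + 2*x^2*y^2 + y^4 - x^2 - y^2 + z^2 - 3

(a) Degree: a generic line meets the surface in up to 4 points, so deg p = 4.
(b) Symmetries: every cross-section ⟂ z is a circle, so x, y appear only via x² + y².
(c) Reading off the gridlines: a circular section at z = 0 has radius between 1 and 2.
(d) Fitting integer coefficients to these (and the overall shape) gives p.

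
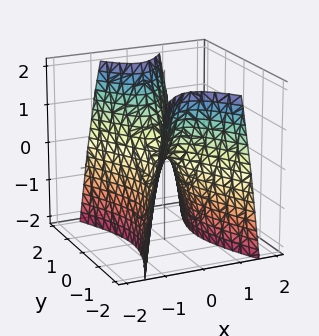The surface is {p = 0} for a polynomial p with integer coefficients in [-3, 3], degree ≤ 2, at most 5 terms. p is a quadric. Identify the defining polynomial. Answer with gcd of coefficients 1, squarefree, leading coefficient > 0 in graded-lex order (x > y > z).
First, the degree is 2 — a saddle surface; a quadric.
Next, symmetries: it's symmetric under y → −y, forcing even powers of y; the x ↦ −x reflection is a symmetry, so x appears only in even powers.
Next, from the visible intercepts: one y-axis crossing is at y = 0; it crosses the x-axis at the gridline x = 0.
Finally, assembling these constraints gives the stated polynomial.

3*x^2 - y^2 + z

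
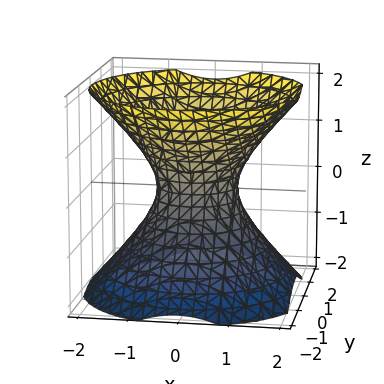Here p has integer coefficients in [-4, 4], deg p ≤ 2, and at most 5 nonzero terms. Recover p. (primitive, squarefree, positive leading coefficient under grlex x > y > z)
3*x^2 + 3*y^2 - 3*z^2 - 2

(a) The degree is 2 — a generic line meets the surface in up to 2 points.
(b) Symmetries: rotational symmetry about the z-axis ⇒ p depends on x, y only through x² + y².
(c) Reading off the gridlines: a circular section at z = 0 has radius between 0 and 1; no z-intercept at any integer in the box.
(d) Putting this together gives p.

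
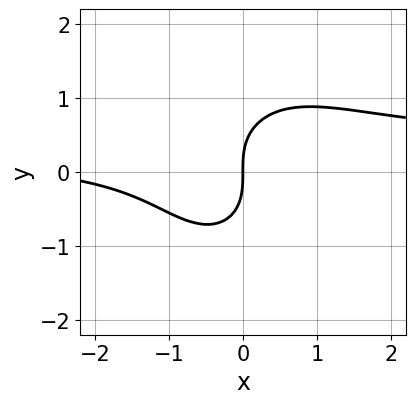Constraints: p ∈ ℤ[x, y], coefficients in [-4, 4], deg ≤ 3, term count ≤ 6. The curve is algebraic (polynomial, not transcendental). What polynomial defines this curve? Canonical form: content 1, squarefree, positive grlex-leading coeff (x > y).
3*x^2*y + 2*y^3 - x^2 - 3*x

Degree: the shape is more complex than any degree-2 curve, so deg p = 3.
From the visible intercepts: it meets the y-axis at y = 0 (among the integer gridlines); one x-axis crossing is at x = 0.
Putting this together gives p.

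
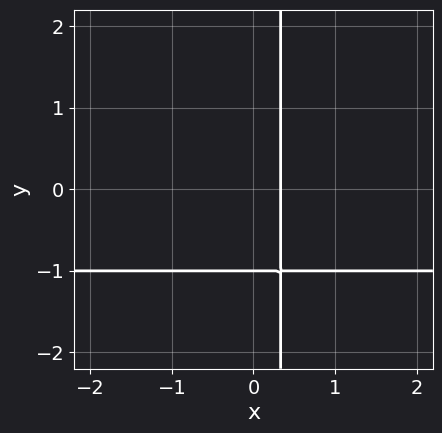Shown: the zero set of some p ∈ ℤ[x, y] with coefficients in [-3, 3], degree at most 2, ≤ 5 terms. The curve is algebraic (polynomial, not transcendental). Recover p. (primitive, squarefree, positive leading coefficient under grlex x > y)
3*x*y + 3*x - y - 1

Degree: no degree-1 curve has this shape, so deg p = 2.
From the visible intercepts: it crosses the y-axis at the gridline y = -1.
The integer polynomial consistent with all of this is the stated p.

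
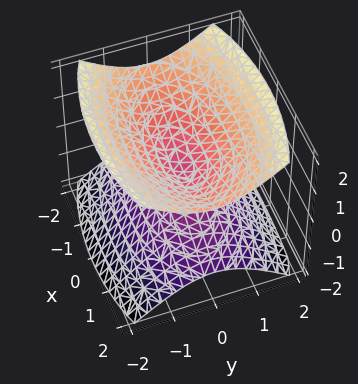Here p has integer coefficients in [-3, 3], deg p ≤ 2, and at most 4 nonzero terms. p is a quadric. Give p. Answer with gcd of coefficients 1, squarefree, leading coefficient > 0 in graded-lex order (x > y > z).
x^2 + 3*y^2 - 3*z^2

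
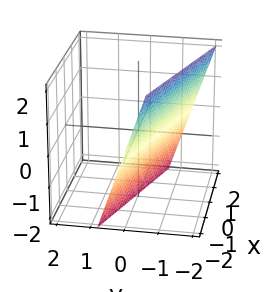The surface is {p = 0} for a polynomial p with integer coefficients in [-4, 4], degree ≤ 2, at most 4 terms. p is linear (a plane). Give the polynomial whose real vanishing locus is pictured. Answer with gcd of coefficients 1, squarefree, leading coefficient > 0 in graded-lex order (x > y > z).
x + 3*y + z + 2

(a) Degree: every cross-section is a straight line — this is a plane, so deg p = 1.
(b) Observable constraints: it crosses the x-axis at the gridline x = -2; it meets the z-axis at z = -2 (among the integer gridlines).
(c) Solving for integer coefficients yields p as stated.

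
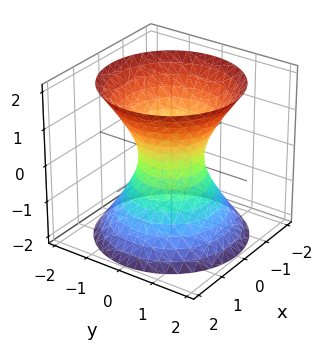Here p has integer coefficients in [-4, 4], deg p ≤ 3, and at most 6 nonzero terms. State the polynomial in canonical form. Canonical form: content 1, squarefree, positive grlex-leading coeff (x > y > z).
3*x^2 + 3*y^2 - 2*z^2 - 2

(a) The degree is 2 — an hourglass — one-sheet hyperboloid; a quadric.
(b) Symmetries: the z ↦ −z reflection is a symmetry, so z appears only in even powers; rotational symmetry about the z-axis ⇒ p depends on x, y only through x² + y².
(c) Reading off the gridlines: a circular section at z = -1 has radius between 1 and 2; the surface avoids every integer z-axis point in the box.
(d) These observations pin down the coefficients.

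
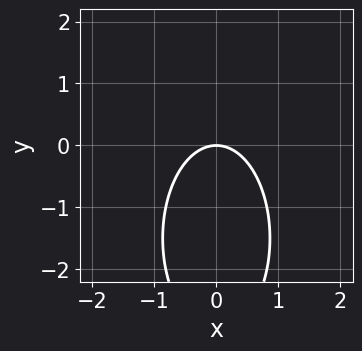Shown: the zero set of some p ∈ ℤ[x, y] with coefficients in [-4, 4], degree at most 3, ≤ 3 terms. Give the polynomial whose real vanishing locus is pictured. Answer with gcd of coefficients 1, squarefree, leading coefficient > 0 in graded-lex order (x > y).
3*x^2 + y^2 + 3*y

(a) The degree is 2 — no degree-1 curve has this shape.
(b) Symmetries: mirror symmetry x ↦ −x ⇒ only even powers of x.
(c) Reading off the gridlines: it meets the y-axis at y = 0 (among the integer gridlines); it meets the x-axis at x = 0 (among the integer gridlines).
(d) Matching integer coefficients to the picture gives p.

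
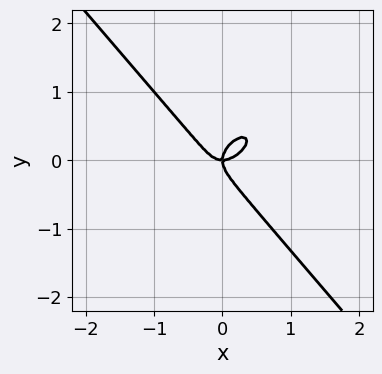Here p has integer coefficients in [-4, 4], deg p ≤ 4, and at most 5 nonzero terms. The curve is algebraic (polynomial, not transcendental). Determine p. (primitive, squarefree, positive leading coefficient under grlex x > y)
2*x^3 - x^2*y + 2*y^3 - x*y

First, the degree is 3 — a generic line meets the curve in up to 3 points.
Then, from the visible intercepts: it meets the x-axis at x = 0 (among the integer gridlines); one y-axis crossing is at y = 0.
Finally, assembling these constraints gives the stated polynomial.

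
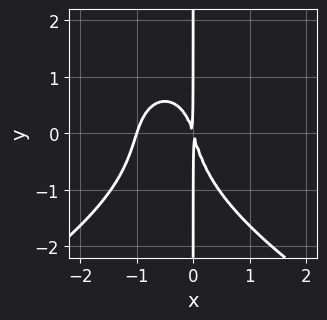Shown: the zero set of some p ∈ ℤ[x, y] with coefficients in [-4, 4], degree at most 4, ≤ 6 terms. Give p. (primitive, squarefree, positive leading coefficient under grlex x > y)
deg p = 4. The shape is more complex than any degree-3 curve.
Against the integer gridlines: it meets the x-axis at x = -1 (among the integer gridlines); every point of the y-axis in the box is on the curve.
Assembling these constraints gives the stated polynomial.

x*y^3 + 3*x^3 + 3*x^2 + x*y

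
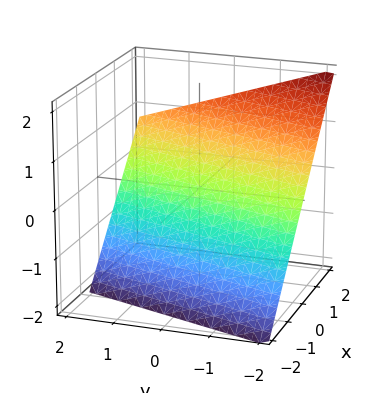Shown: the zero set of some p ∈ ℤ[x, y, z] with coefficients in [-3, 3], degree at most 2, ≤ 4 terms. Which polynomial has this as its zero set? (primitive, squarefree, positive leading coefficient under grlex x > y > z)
3*x - y - 3*z - 2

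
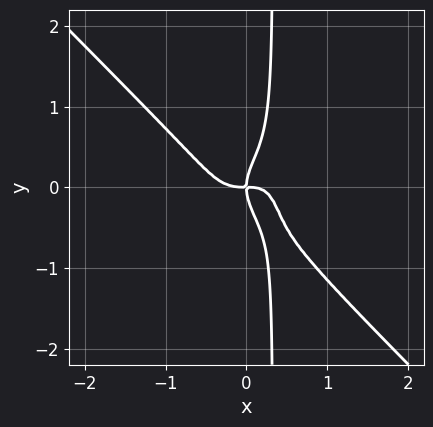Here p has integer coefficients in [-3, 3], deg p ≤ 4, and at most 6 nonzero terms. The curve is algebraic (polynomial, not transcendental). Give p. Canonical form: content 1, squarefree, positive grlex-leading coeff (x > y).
3*x^4 + 3*x*y^3 - x^2*y - y^3 + x*y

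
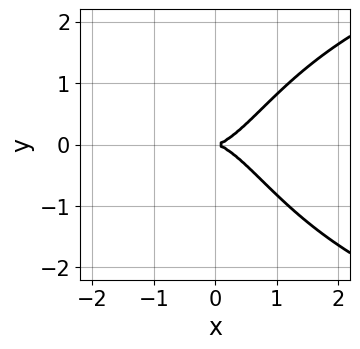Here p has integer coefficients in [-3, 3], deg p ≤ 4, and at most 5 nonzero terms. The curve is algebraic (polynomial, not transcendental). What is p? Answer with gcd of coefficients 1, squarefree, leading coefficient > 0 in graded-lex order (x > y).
deg p = 4. No degree-3 curve has this shape.
Symmetries: it's symmetric under y → −y, forcing even powers of y.
From the visible intercepts: it crosses the y-axis at the gridline y = 0; it crosses the x-axis at the gridline x = 0.
These observations pin down the coefficients.

x^2*y^2 - 2*x^3 + 2*y^2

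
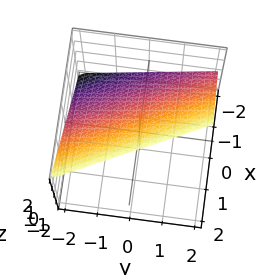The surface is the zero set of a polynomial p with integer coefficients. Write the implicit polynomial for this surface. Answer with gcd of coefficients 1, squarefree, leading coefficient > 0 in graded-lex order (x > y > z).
(a) deg p = 1. Every cross-section is a straight line — this is a plane.
(b) Checking where it meets the axes: it meets the x-axis at x = -1 (among the integer gridlines); it meets the y-axis at y = -2 (among the integer gridlines); it meets the z-axis at z = 1 (among the integer gridlines).
(c) Assembling these constraints gives the stated polynomial.

2*x + y - 2*z + 2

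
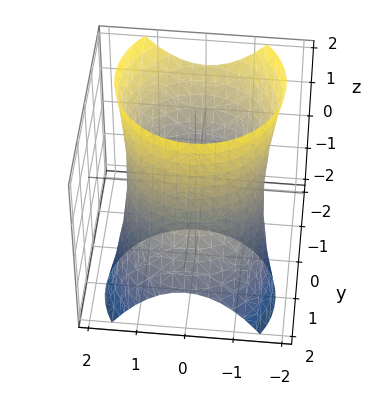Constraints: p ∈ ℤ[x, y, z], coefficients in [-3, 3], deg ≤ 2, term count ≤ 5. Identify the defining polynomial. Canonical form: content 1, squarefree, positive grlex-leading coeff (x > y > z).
(a) Degree: a generic line meets the surface in up to 2 points, so deg p = 2.
(b) Checking where it meets the axes: no z-intercept at any integer in the box.
(c) Putting this together gives p.

x^2 + y^2 + y*z - 2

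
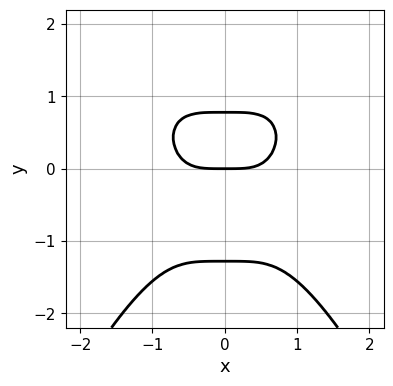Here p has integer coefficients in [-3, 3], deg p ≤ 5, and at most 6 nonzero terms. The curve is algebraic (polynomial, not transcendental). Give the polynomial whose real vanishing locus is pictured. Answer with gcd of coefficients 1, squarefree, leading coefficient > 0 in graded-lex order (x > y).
First, deg p = 4. No degree-3 curve has this shape.
Then, symmetries: mirror symmetry x ↦ −x ⇒ only even powers of x.
Next, reading off the gridlines: it meets the x-axis at x = 0 (among the integer gridlines); one y-axis crossing is at y = 0.
Finally, these observations pin down the coefficients.

2*x^4 + 2*y^3 + y^2 - 2*y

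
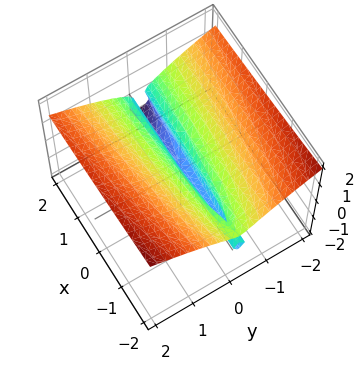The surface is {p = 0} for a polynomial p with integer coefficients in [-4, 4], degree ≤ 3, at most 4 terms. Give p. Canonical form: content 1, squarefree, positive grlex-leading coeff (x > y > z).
First, deg p = 3. No degree-2 surface has this shape.
Next, against the integer gridlines: it crosses the z-axis at the gridline z = 0; it meets the y-axis at y = 0 (among the integer gridlines); every point of the x-axis in the box is on the surface.
Finally, assembling these constraints gives the stated polynomial.

x*z^2 + 3*z^3 - 3*y^2 - y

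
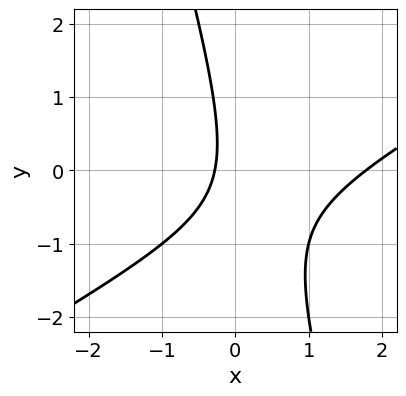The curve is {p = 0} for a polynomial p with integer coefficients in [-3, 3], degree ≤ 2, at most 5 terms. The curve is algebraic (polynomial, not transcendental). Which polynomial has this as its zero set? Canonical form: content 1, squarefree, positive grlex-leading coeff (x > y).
1. The degree is 2 — no degree-1 curve has this shape.
2. From the axis intercepts and sections: no y-intercept at any integer in the box.
3. Solving for integer coefficients yields p as stated.

2*x^2 - 3*x*y - y^2 - 3*x - 1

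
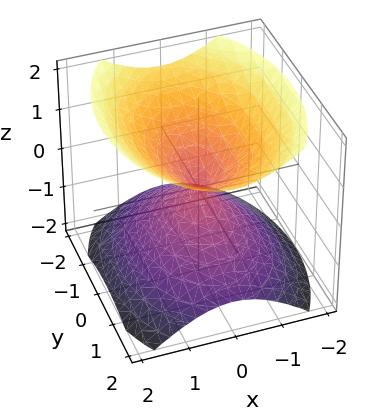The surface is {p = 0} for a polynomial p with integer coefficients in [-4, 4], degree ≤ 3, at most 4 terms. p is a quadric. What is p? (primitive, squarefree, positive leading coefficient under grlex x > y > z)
2*x^2 + y^2 - 2*z^2

1. There are 2 components. Treating them together as one polynomial.
2. deg p = 2. Two nappes meeting at a single point; a quadric.
3. Symmetries: the z ↦ −z reflection is a symmetry, so z appears only in even powers; the x ↦ −x reflection is a symmetry, so x appears only in even powers; it's symmetric under y → −y, forcing even powers of y.
4. Against the integer gridlines: one y-axis crossing is at y = 0; it meets the z-axis at z = 0 (among the integer gridlines); it meets the x-axis at x = 0 (among the integer gridlines).
5. The integer polynomial consistent with all of this is the stated p.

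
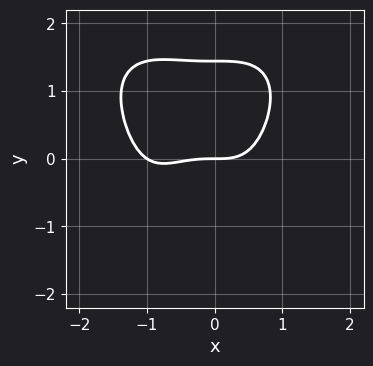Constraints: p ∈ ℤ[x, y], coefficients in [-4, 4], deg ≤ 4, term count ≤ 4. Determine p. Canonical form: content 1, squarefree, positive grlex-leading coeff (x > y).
1. deg p = 4. The shape is more complex than any degree-3 curve.
2. Reading off the gridlines: the x-axis gridline crossings are at x ∈ {-1, 0}; it crosses the y-axis at the gridline y = 0.
3. These observations pin down the coefficients.

2*x^4 + y^4 + 2*x^3 - 3*y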